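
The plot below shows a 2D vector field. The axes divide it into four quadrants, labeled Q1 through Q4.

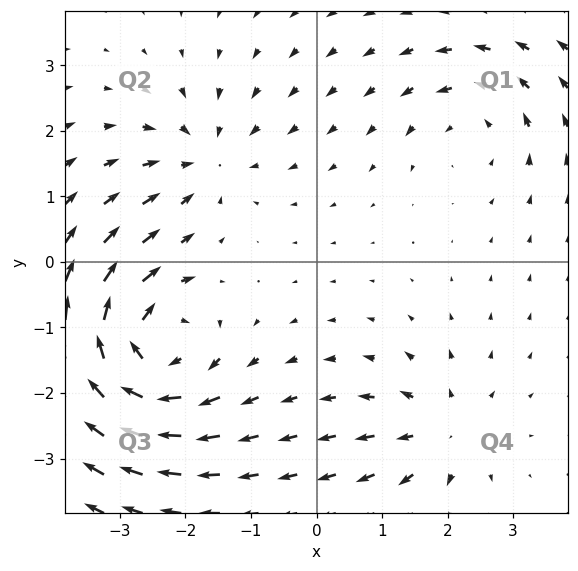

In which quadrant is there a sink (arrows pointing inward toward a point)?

Q2

The sink sits at approximately (-1.7, 1.6), which lies in quadrant Q2. The divergence there is about -3, negative as expected for a sink.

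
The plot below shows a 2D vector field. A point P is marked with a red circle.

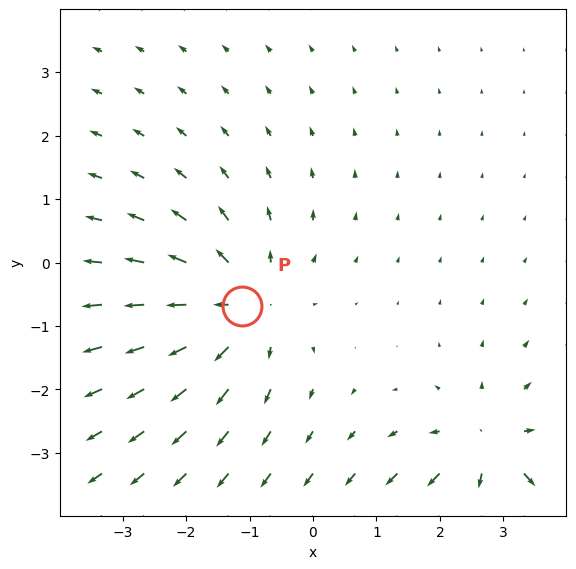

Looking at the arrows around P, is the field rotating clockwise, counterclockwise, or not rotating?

not rotating

Near P at (-1.1, -0.7) the arrows show no circulation. The curl there is ≈0.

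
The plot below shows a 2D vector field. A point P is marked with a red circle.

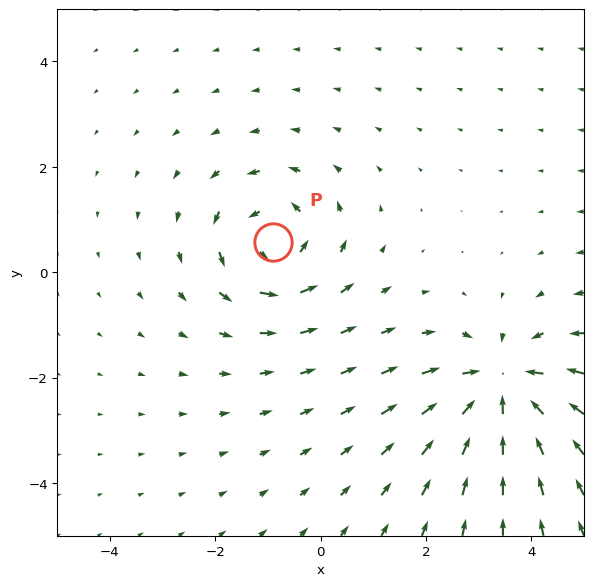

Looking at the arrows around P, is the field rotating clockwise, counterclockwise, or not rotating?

counterclockwise

Near P at (-0.9, 0.6) the arrows circulate counterclockwise. The curl (z-component) there is about +4; positive curl means counterclockwise rotation.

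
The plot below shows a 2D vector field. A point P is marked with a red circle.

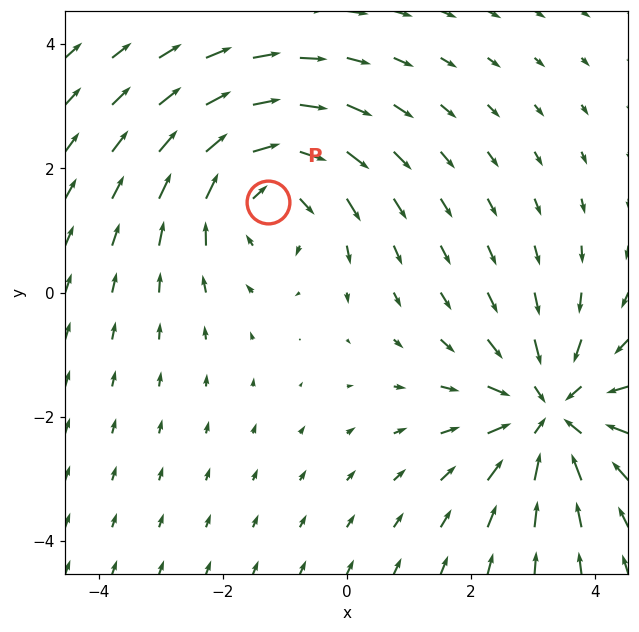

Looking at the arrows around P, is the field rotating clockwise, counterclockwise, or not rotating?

clockwise

Near P at (-1.3, 1.5) the arrows circulate clockwise. The curl (z-component) there is about -3; negative curl means clockwise rotation.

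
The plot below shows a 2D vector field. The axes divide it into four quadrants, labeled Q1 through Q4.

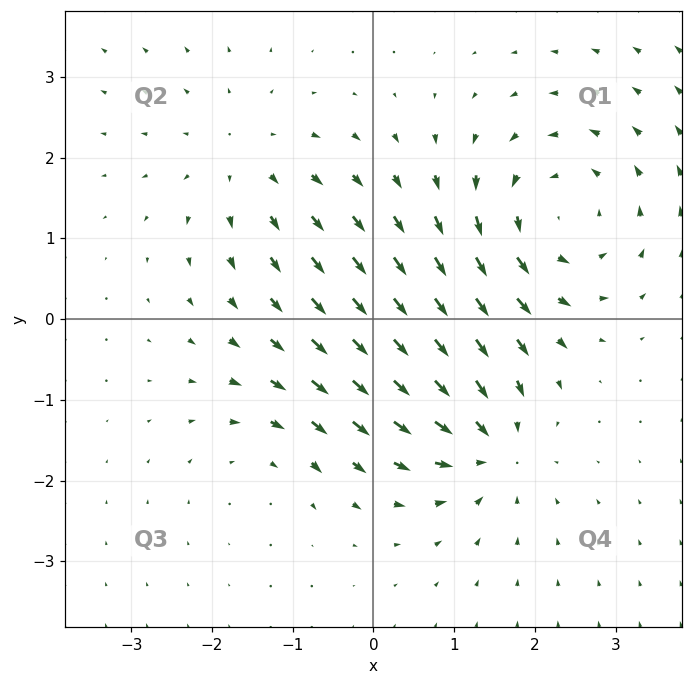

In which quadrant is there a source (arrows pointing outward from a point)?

Q2

The source sits at approximately (-1.6, 2.0), which lies in quadrant Q2. The divergence there is about +3, positive as expected for a source.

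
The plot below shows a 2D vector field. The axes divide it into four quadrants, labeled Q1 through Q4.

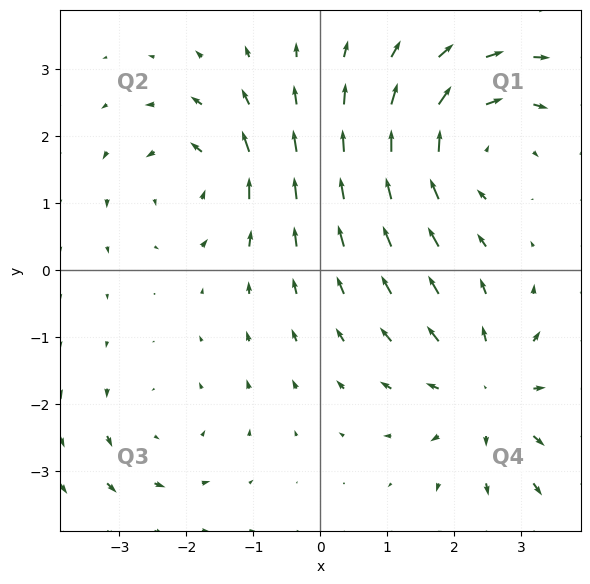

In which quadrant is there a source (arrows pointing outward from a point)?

Q4

The source sits at approximately (2.6, -1.8), which lies in quadrant Q4. The divergence there is about +4, positive as expected for a source.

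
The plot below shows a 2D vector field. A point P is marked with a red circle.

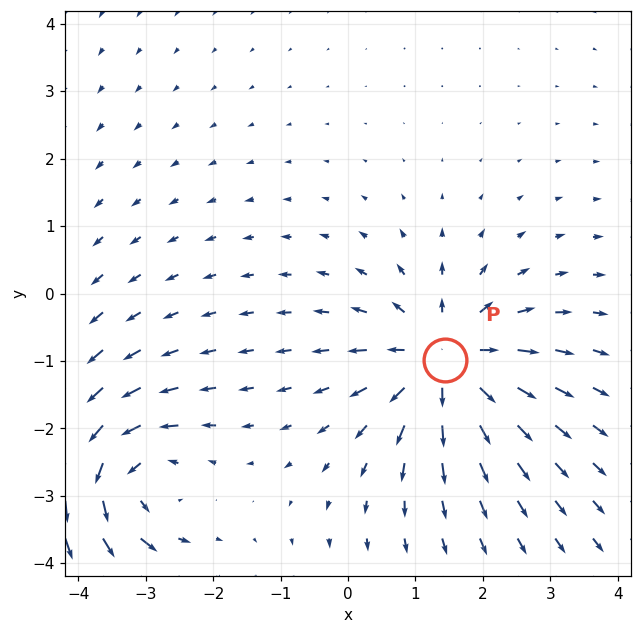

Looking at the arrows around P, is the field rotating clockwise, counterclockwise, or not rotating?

Near P at (1.4, -1.0) the arrows show no circulation. The curl there is ≈0.

not rotating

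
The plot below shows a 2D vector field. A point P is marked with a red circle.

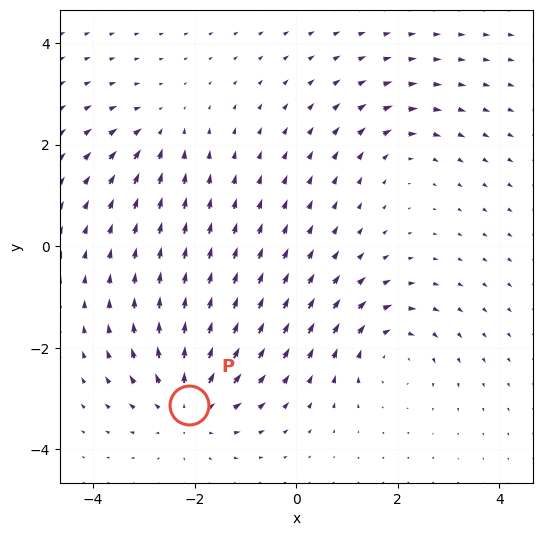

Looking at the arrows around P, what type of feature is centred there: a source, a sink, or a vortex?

source

At P (-2.1, -3.1) the arrows spread outward. Divergence about +5, curl ≈0 — positive divergence with near-zero curl is a source.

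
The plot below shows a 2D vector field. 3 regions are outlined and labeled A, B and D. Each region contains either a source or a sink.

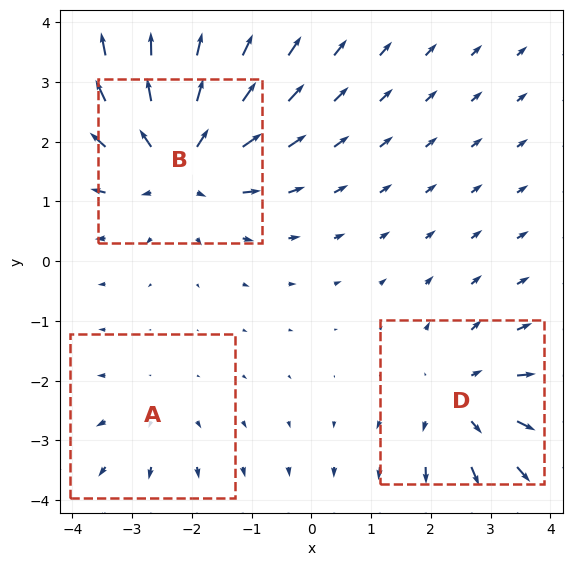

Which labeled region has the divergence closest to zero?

Divergence at each region's feature centre — A: about +2, B: about +5, D: about +3. Region A is closest to zero.

A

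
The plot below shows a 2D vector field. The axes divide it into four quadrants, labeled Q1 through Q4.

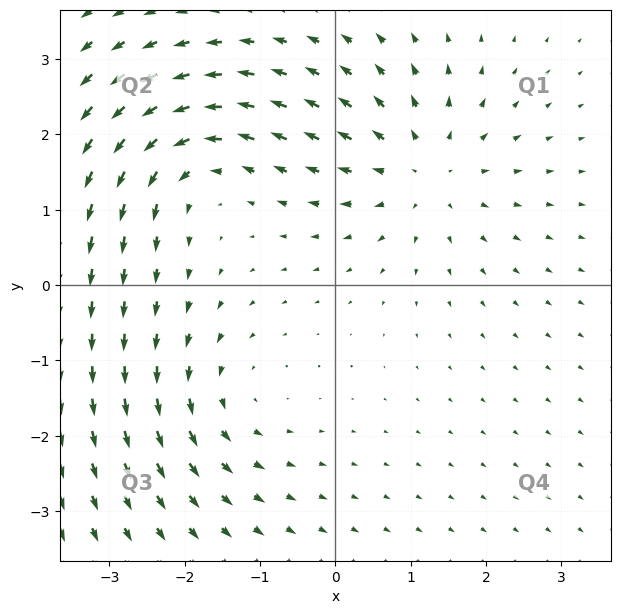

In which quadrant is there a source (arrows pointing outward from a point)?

Q1

The source sits at approximately (1.2, 1.5), which lies in quadrant Q1. The divergence there is about +4, positive as expected for a source.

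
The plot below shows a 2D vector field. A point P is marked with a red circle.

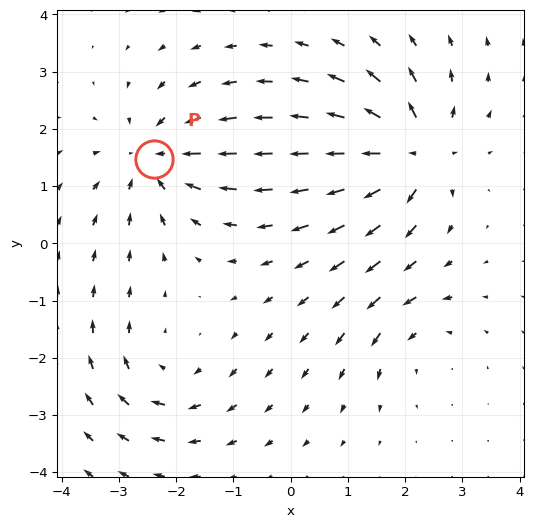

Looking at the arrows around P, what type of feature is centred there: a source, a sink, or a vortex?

sink

At P (-2.4, 1.5) the arrows converge inward. Divergence about -5, curl ≈0 — negative divergence with near-zero curl is a sink.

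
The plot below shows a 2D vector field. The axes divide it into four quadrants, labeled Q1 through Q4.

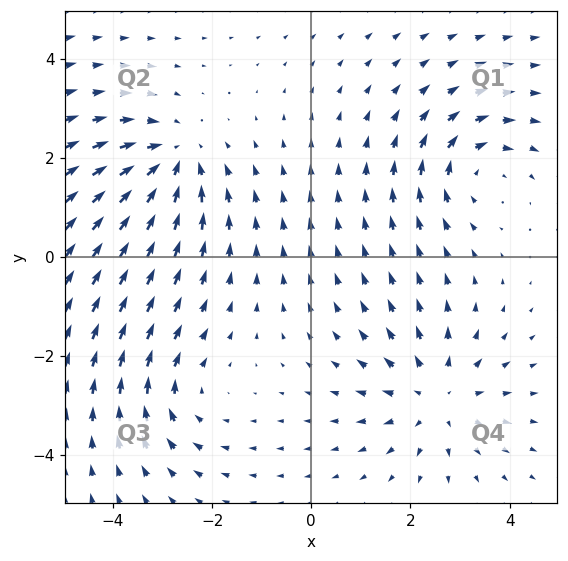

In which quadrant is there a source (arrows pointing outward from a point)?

Q4

The source sits at approximately (2.5, -2.8), which lies in quadrant Q4. The divergence there is about +4, positive as expected for a source.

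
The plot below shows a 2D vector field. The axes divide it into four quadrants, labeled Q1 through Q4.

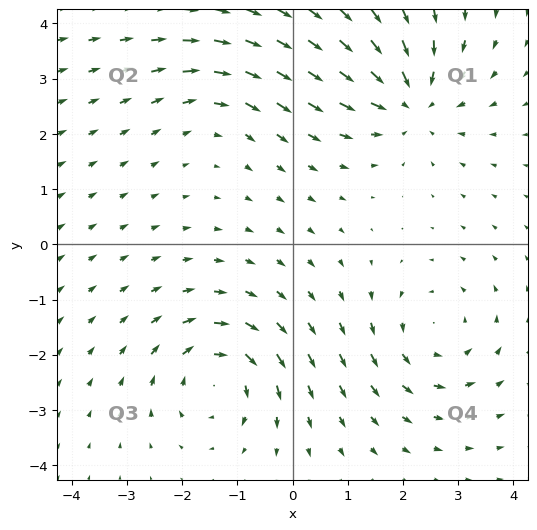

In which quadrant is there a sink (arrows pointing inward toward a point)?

Q1

The sink sits at approximately (2.1, 2.6), which lies in quadrant Q1. The divergence there is about -5, negative as expected for a sink.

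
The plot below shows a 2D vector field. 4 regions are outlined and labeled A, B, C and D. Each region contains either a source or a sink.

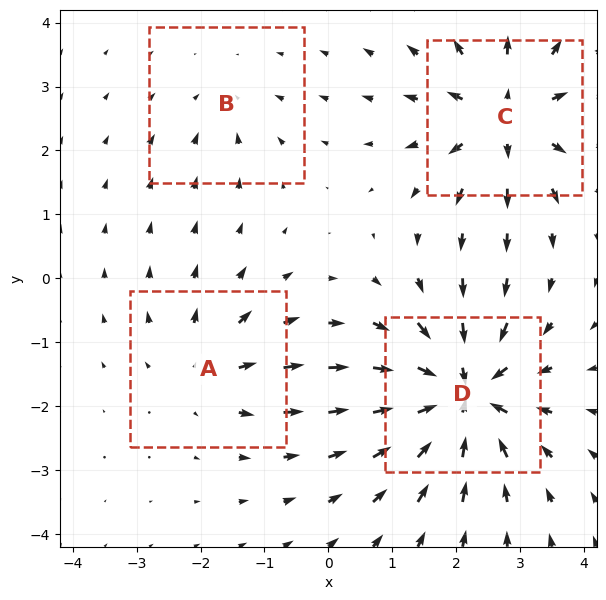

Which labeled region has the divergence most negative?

Divergence at each region's feature centre — A: about +4, B: about -2, C: about +6, D: about -8. Region D is most negative.

D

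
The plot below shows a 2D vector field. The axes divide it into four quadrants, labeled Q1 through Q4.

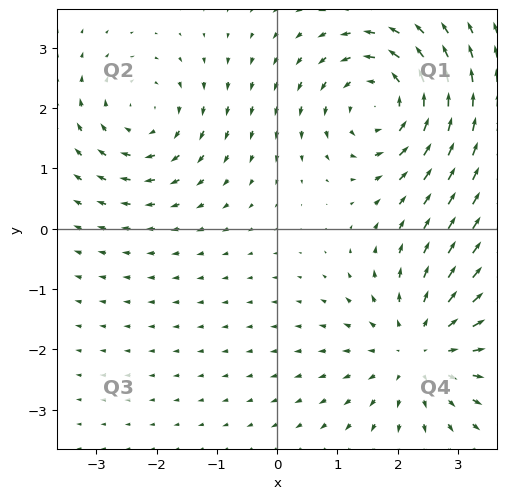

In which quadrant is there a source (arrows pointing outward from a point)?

The source sits at approximately (2.4, -2.0), which lies in quadrant Q4. The divergence there is about +4, positive as expected for a source.

Q4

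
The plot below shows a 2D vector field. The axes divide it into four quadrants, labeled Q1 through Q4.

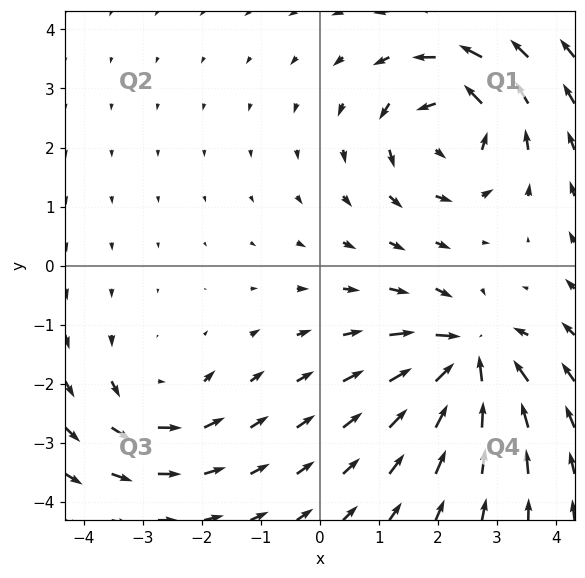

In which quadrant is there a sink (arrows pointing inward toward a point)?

The sink sits at approximately (2.5, -1.5), which lies in quadrant Q4. The divergence there is about -5, negative as expected for a sink.

Q4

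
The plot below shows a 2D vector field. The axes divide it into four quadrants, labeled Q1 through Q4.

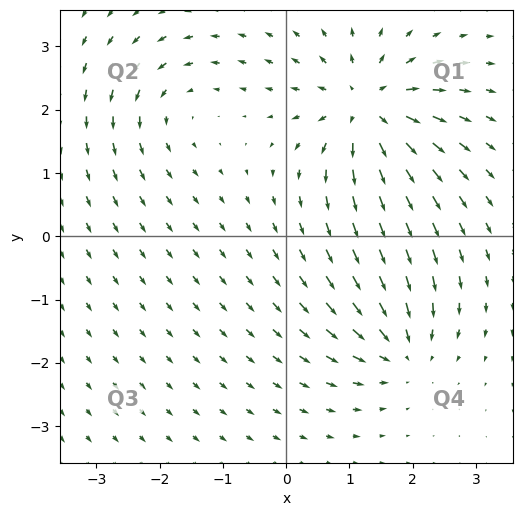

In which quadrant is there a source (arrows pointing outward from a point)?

Q1

The source sits at approximately (1.3, 2.0), which lies in quadrant Q1. The divergence there is about +6, positive as expected for a source.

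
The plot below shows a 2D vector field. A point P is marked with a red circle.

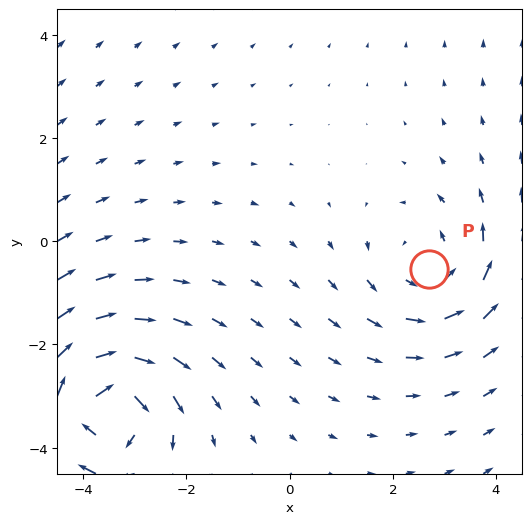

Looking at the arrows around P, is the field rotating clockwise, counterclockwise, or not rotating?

counterclockwise

Near P at (2.7, -0.5) the arrows circulate counterclockwise. The curl (z-component) there is about +3; positive curl means counterclockwise rotation.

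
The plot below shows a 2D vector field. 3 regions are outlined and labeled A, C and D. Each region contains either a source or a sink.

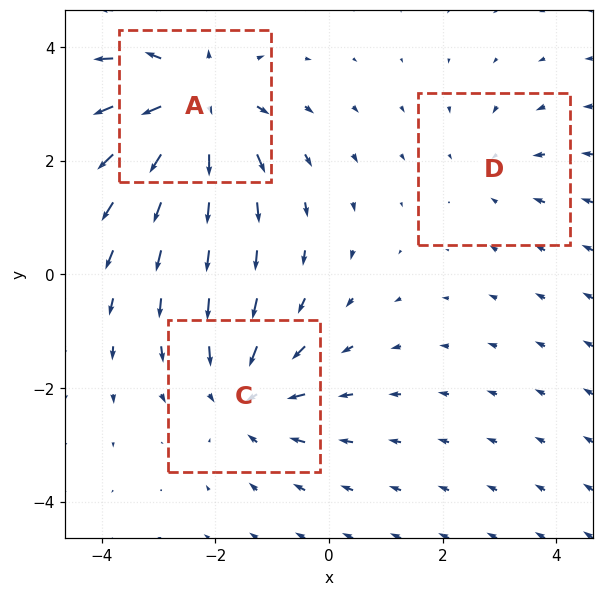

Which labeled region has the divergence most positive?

Divergence at each region's feature centre — A: about +4, C: about -3, D: about -2. Region A is most positive.

A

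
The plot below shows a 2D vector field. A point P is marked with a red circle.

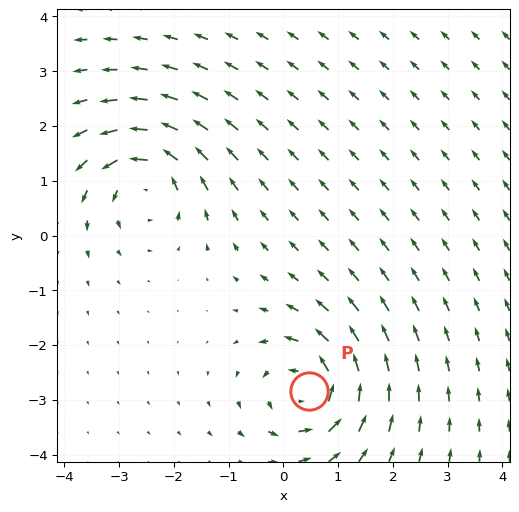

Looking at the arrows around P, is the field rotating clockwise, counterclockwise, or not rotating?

Near P at (0.5, -2.8) the arrows circulate counterclockwise. The curl (z-component) there is about +4; positive curl means counterclockwise rotation.

counterclockwise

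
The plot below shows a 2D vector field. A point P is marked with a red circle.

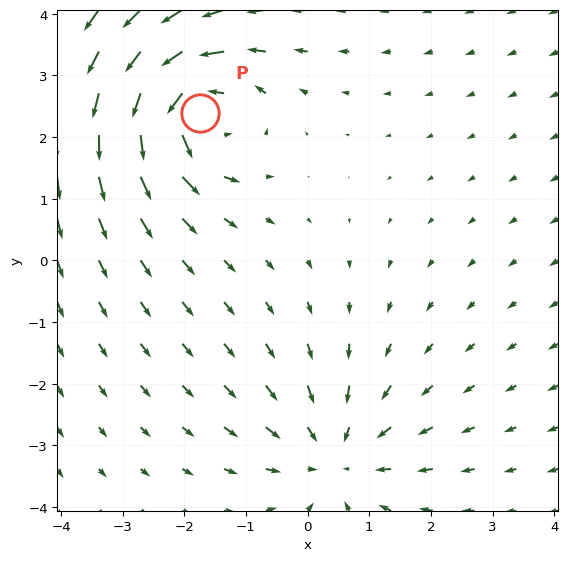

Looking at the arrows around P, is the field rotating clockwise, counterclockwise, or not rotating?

Near P at (-1.7, 2.4) the arrows circulate counterclockwise. The curl (z-component) there is about +4; positive curl means counterclockwise rotation.

counterclockwise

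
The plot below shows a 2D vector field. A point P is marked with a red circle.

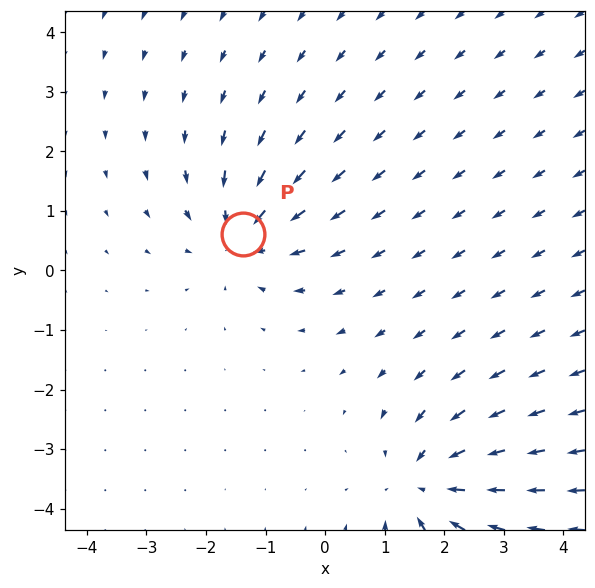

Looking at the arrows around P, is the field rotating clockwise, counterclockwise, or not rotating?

Near P at (-1.4, 0.6) the arrows show no circulation. The curl there is ≈0.

not rotating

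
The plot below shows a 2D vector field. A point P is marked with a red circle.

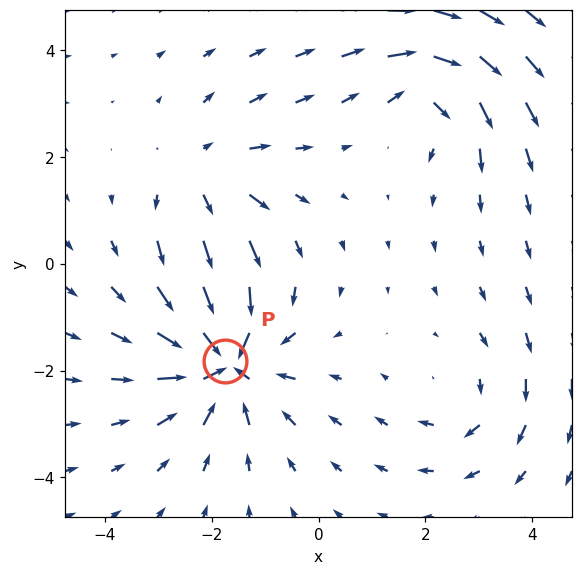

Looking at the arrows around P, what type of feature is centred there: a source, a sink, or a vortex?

sink

At P (-1.8, -1.8) the arrows converge inward. Divergence about -6, curl ≈0 — negative divergence with near-zero curl is a sink.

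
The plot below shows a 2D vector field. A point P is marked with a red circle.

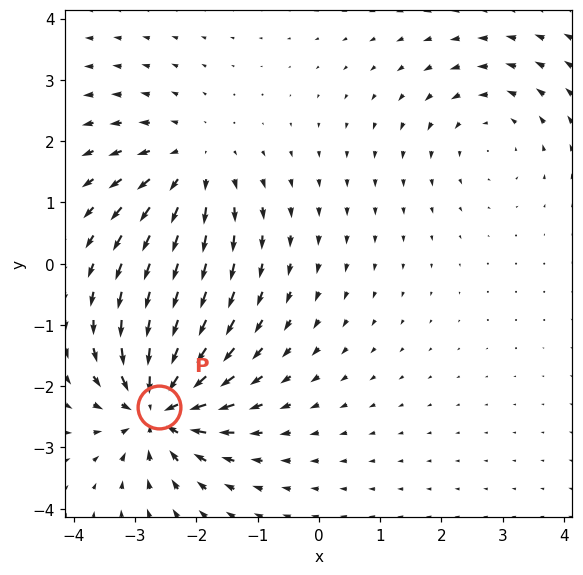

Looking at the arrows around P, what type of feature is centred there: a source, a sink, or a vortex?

At P (-2.6, -2.3) the arrows converge inward. Divergence about -6, curl ≈0 — negative divergence with near-zero curl is a sink.

sink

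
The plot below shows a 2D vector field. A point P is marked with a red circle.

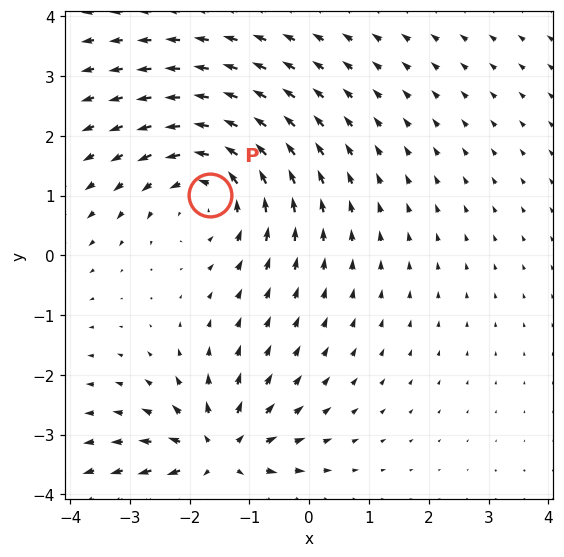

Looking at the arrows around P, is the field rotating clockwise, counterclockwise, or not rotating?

Near P at (-1.7, 1.0) the arrows circulate counterclockwise. The curl (z-component) there is about +4; positive curl means counterclockwise rotation.

counterclockwise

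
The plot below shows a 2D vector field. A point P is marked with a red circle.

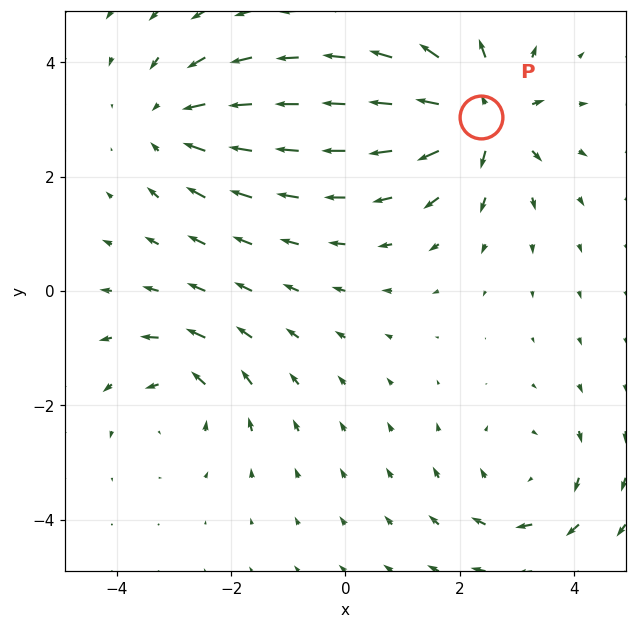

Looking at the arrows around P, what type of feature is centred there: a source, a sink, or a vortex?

At P (2.4, 3.1) the arrows spread outward. Divergence about +6, curl ≈0 — positive divergence with near-zero curl is a source.

source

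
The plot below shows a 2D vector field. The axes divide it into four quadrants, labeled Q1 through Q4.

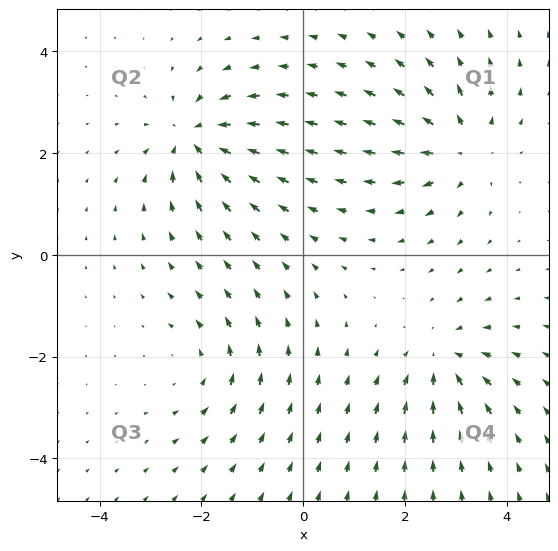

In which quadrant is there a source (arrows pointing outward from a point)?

Q1

The source sits at approximately (3.1, 2.1), which lies in quadrant Q1. The divergence there is about +5, positive as expected for a source.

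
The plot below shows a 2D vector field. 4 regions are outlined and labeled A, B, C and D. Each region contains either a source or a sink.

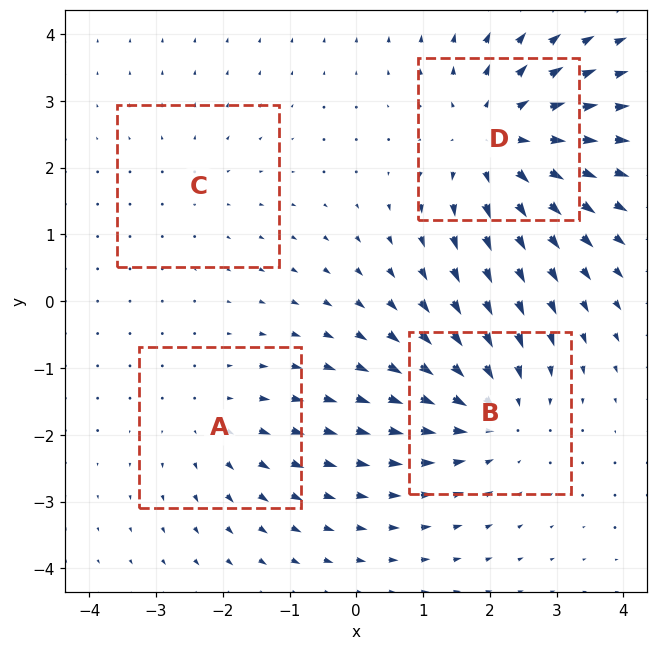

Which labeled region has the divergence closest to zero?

C

Divergence at each region's feature centre — A: about +3, B: about -4, C: about +2, D: about +6. Region C is closest to zero.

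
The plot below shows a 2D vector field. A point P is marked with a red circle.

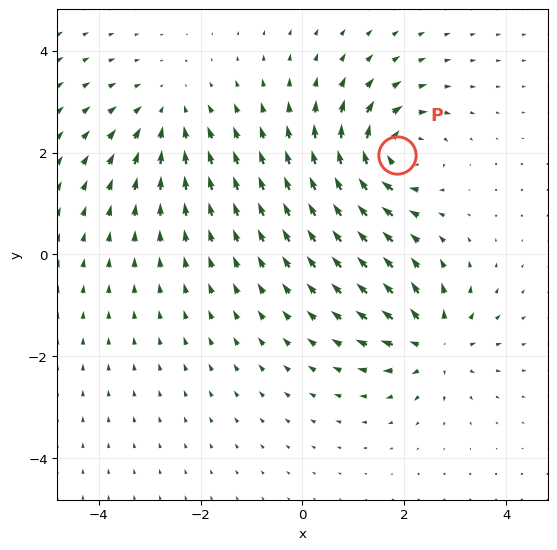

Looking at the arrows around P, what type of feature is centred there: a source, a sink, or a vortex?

At P (1.8, 1.9) the arrows circulate clockwise. Divergence ≈0, curl about -7 — near-zero divergence with nonzero curl is a vortex.

vortex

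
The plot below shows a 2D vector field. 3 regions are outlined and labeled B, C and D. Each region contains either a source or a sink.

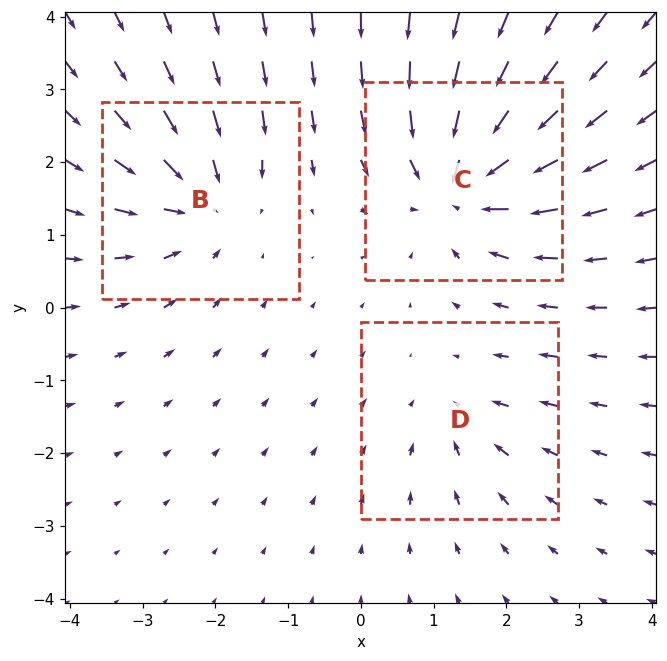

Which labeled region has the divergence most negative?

C

Divergence at each region's feature centre — B: about -4, C: about -5, D: about -2. Region C is most negative.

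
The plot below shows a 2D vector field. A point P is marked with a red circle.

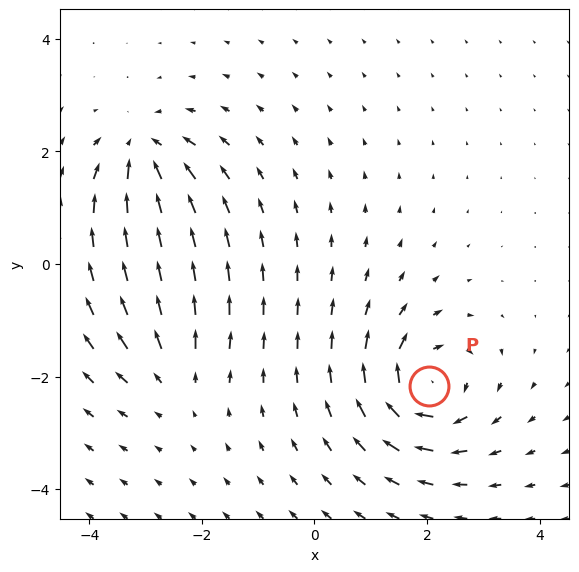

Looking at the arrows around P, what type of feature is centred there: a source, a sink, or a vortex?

vortex

At P (2.0, -2.2) the arrows circulate clockwise. Divergence ≈0, curl about -6 — near-zero divergence with nonzero curl is a vortex.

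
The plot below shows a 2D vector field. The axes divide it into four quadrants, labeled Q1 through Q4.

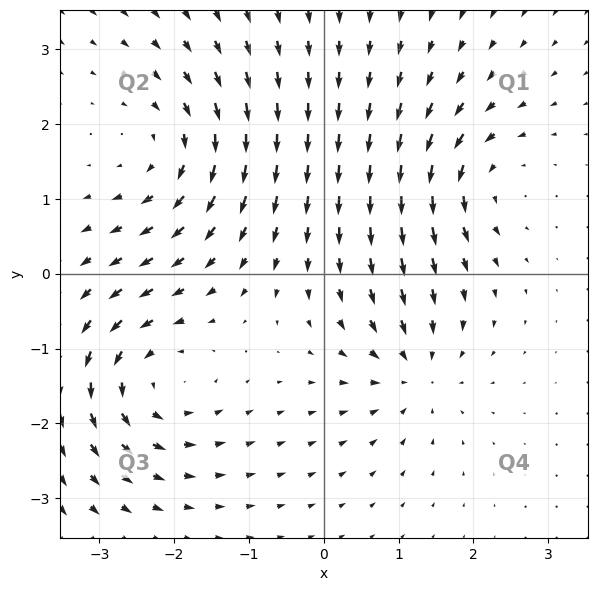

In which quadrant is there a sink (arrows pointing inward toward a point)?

Q4

The sink sits at approximately (1.2, -1.3), which lies in quadrant Q4. The divergence there is about -5, negative as expected for a sink.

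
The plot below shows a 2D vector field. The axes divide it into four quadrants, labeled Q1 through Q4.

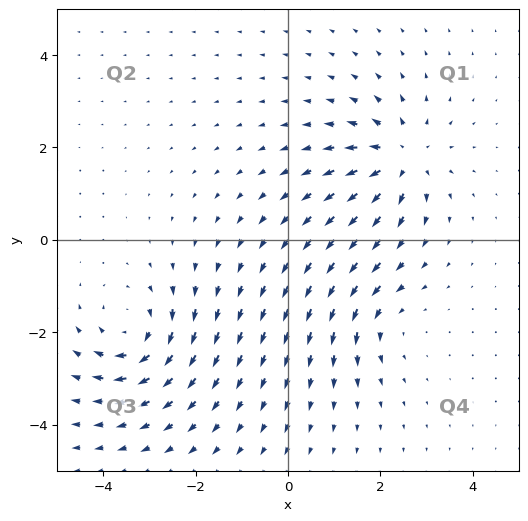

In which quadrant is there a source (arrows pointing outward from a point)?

Q1

The source sits at approximately (2.5, 1.8), which lies in quadrant Q1. The divergence there is about +6, positive as expected for a source.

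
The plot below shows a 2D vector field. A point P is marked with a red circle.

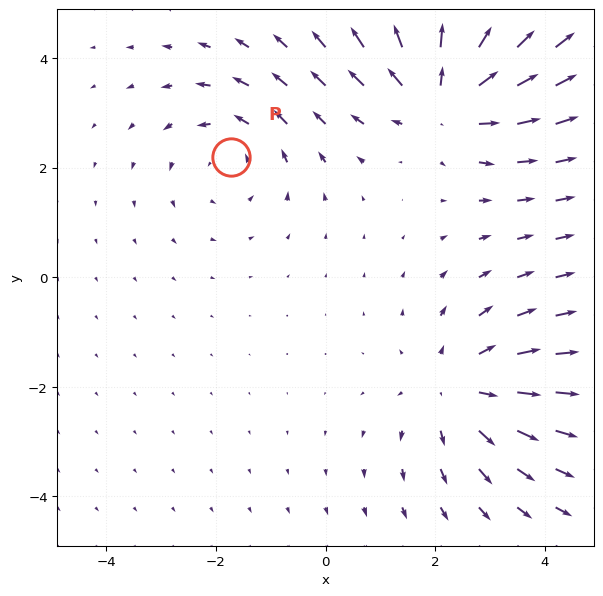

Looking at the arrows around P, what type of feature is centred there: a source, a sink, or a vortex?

vortex

At P (-1.7, 2.2) the arrows circulate counterclockwise. Divergence ≈0, curl about +3 — near-zero divergence with nonzero curl is a vortex.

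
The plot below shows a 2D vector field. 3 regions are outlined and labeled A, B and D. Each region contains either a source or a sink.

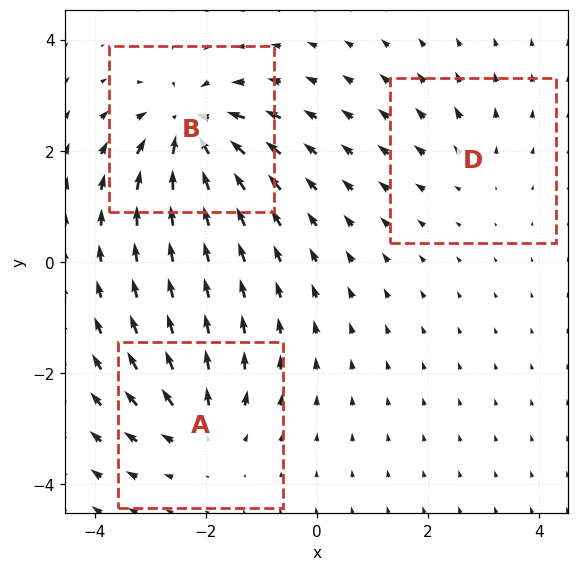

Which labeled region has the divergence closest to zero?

D

Divergence at each region's feature centre — A: about +4, B: about -6, D: about +2. Region D is closest to zero.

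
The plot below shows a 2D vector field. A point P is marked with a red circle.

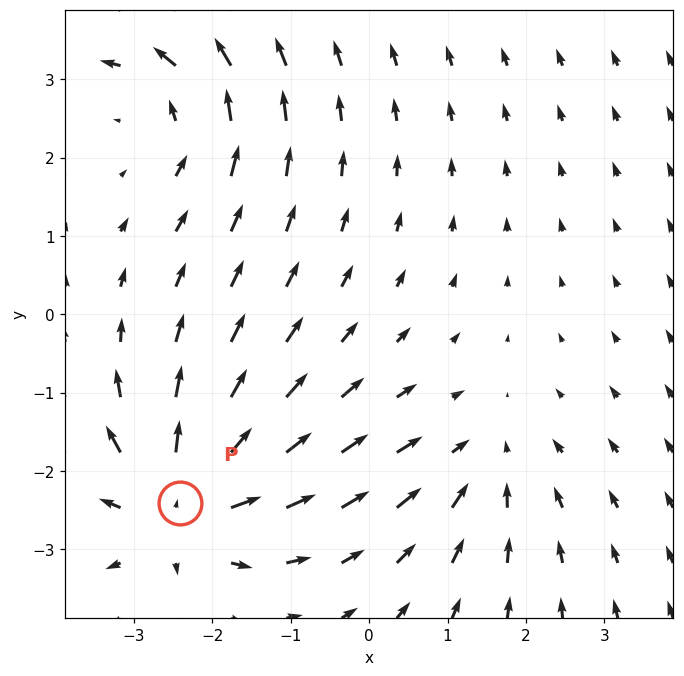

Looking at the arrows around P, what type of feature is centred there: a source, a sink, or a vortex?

At P (-2.4, -2.4) the arrows spread outward. Divergence about +5, curl ≈0 — positive divergence with near-zero curl is a source.

source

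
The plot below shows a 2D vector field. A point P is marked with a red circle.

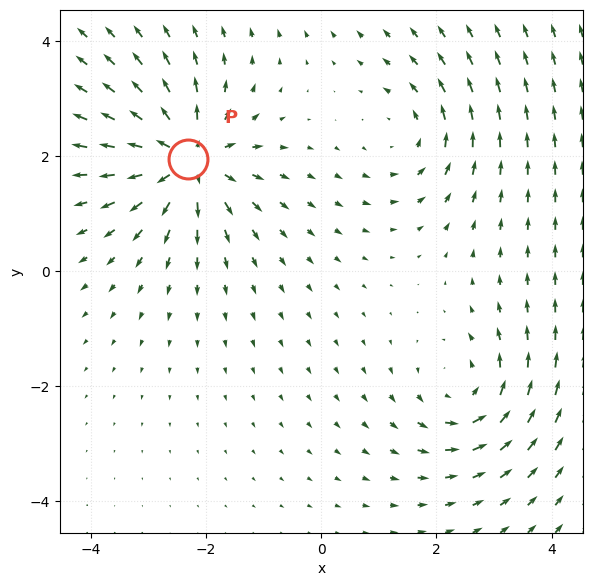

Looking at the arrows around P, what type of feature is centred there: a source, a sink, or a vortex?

source

At P (-2.3, 1.9) the arrows spread outward. Divergence about +7, curl ≈0 — positive divergence with near-zero curl is a source.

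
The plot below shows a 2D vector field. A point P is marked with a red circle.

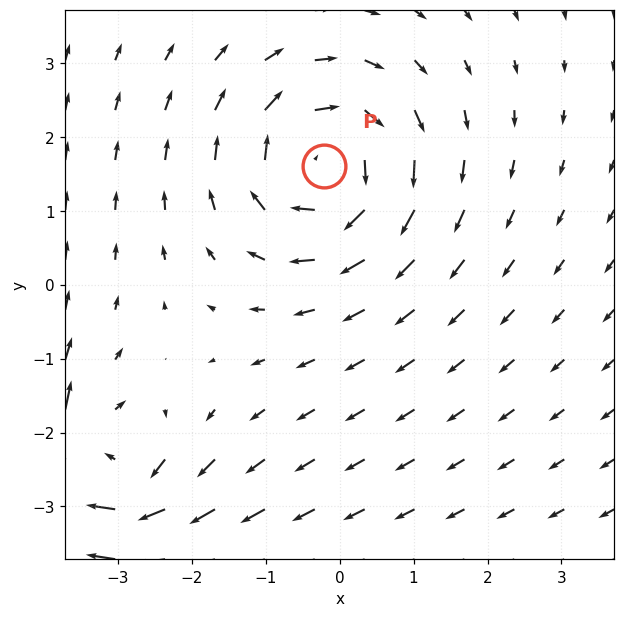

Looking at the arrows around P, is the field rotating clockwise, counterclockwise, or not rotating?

Near P at (-0.2, 1.6) the arrows circulate clockwise. The curl (z-component) there is about -5; negative curl means clockwise rotation.

clockwise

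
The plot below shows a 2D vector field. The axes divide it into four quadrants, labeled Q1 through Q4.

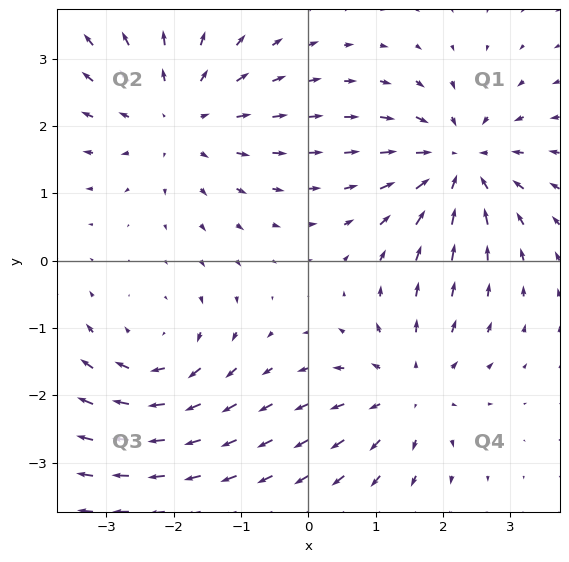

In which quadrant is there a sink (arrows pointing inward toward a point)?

Q1

The sink sits at approximately (2.2, 1.5), which lies in quadrant Q1. The divergence there is about -5, negative as expected for a sink.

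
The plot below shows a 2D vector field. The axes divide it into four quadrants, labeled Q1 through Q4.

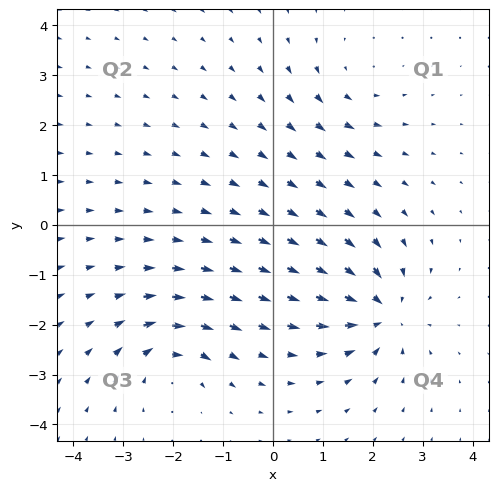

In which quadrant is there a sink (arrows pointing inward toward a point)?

Q4

The sink sits at approximately (2.2, -1.8), which lies in quadrant Q4. The divergence there is about -5, negative as expected for a sink.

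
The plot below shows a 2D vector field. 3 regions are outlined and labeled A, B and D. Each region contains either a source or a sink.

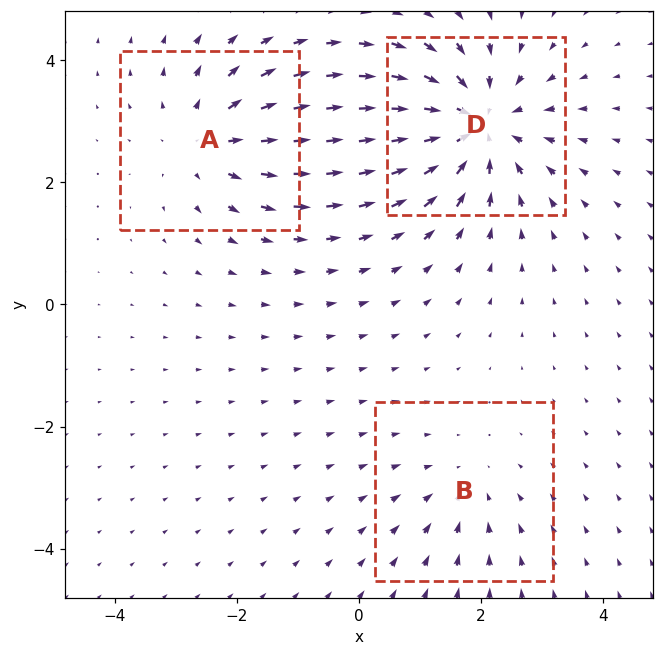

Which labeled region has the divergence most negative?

Divergence at each region's feature centre — A: about +3, B: about -2, D: about -5. Region D is most negative.

D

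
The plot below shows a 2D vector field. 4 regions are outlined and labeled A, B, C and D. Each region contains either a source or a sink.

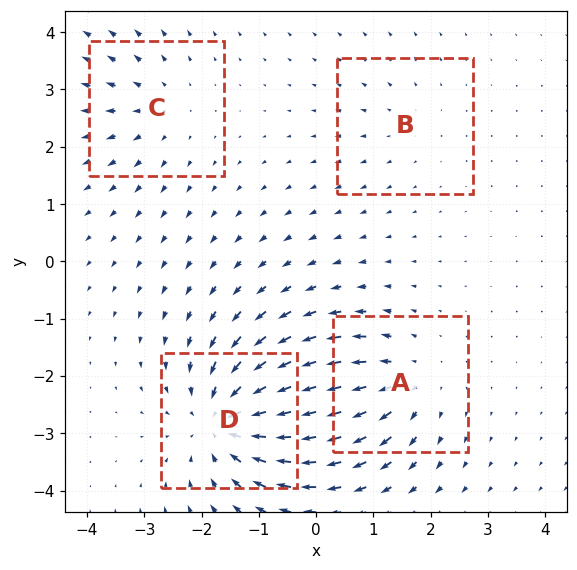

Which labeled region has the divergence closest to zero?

Divergence at each region's feature centre — A: about +4, B: about +2, C: about +3, D: about -7. Region B is closest to zero.

B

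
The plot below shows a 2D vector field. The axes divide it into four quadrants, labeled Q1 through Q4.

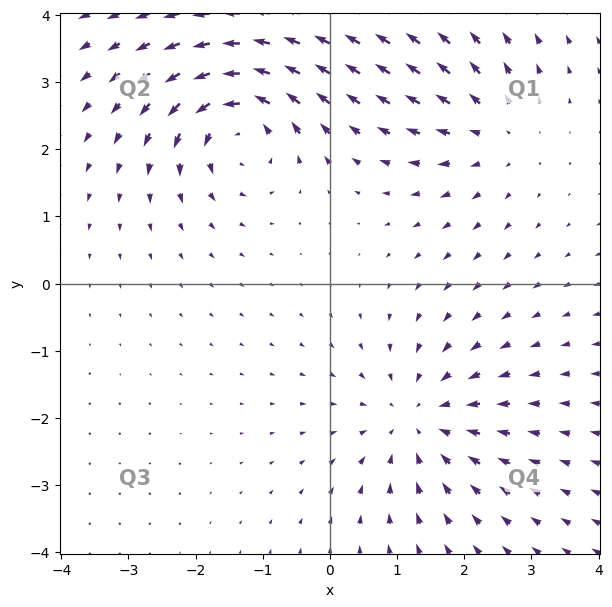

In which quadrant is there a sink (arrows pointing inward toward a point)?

Q4

The sink sits at approximately (1.3, -2.0), which lies in quadrant Q4. The divergence there is about -4, negative as expected for a sink.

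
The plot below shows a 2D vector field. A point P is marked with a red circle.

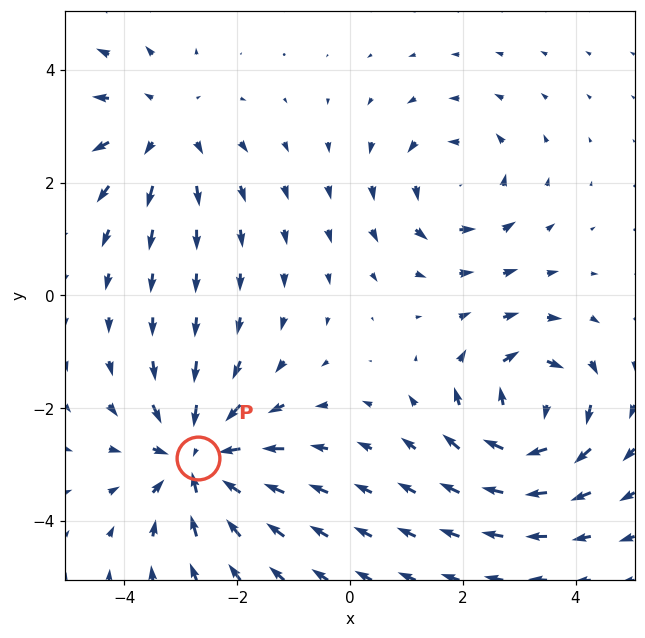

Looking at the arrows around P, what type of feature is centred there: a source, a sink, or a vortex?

sink

At P (-2.7, -2.9) the arrows converge inward. Divergence about -5, curl ≈0 — negative divergence with near-zero curl is a sink.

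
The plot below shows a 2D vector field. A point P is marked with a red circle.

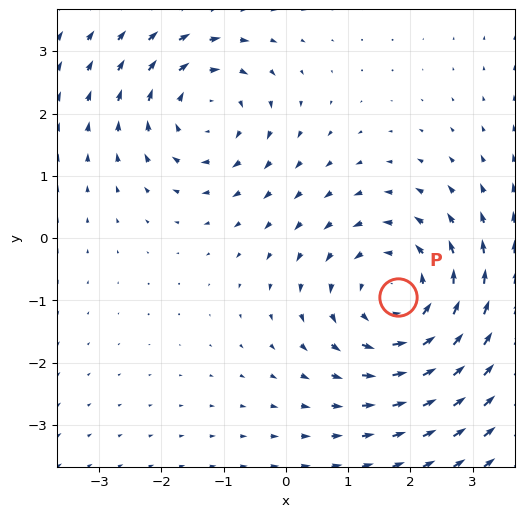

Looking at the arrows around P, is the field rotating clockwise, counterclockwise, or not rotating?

Near P at (1.8, -1.0) the arrows circulate counterclockwise. The curl (z-component) there is about +4; positive curl means counterclockwise rotation.

counterclockwise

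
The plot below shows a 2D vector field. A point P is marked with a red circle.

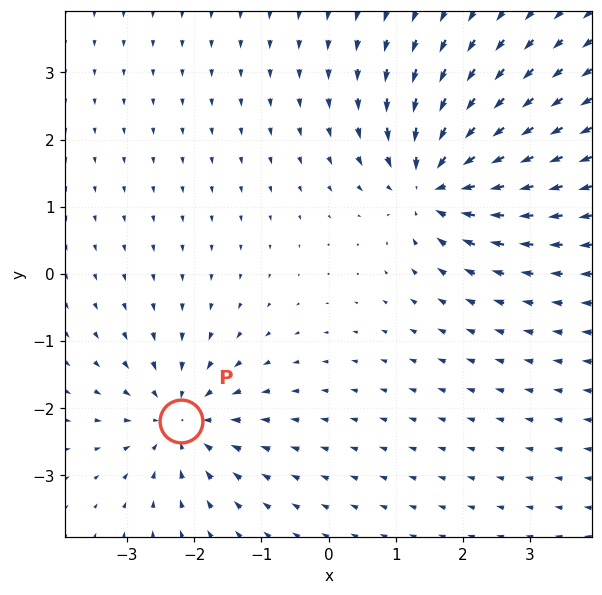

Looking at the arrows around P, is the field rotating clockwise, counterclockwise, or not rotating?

Near P at (-2.2, -2.2) the arrows show no circulation. The curl there is ≈0.

not rotating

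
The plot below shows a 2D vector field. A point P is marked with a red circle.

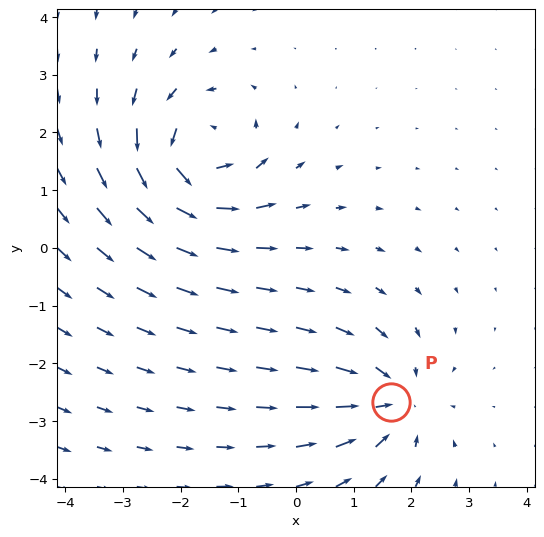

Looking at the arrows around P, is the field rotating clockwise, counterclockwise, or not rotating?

not rotating

Near P at (1.6, -2.7) the arrows show no circulation. The curl there is ≈0.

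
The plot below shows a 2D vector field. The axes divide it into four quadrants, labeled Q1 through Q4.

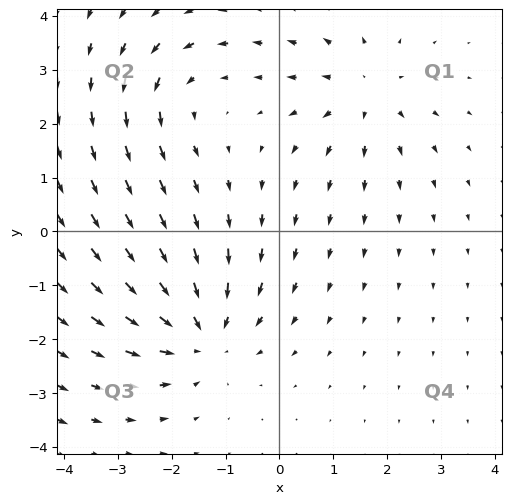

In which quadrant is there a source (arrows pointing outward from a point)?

Q1

The source sits at approximately (1.6, 2.6), which lies in quadrant Q1. The divergence there is about +3, positive as expected for a source.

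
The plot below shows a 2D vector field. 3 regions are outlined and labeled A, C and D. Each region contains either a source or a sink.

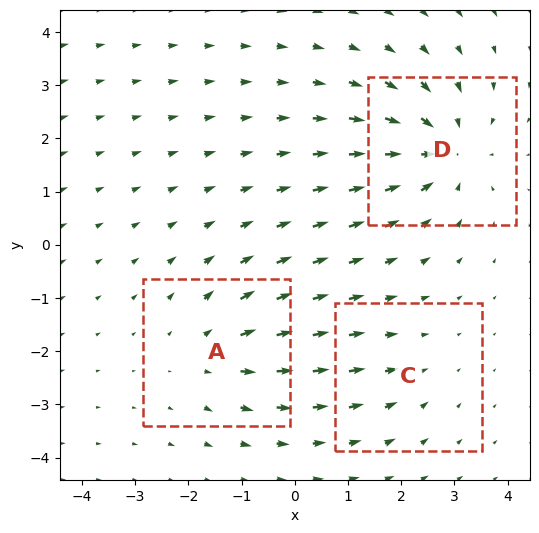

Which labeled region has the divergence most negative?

D

Divergence at each region's feature centre — A: about +3, C: about -2, D: about -5. Region D is most negative.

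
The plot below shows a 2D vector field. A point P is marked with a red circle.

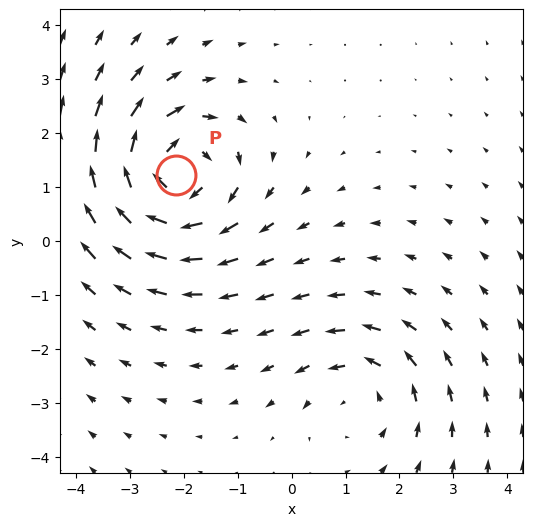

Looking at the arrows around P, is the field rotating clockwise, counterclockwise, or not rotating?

Near P at (-2.1, 1.2) the arrows circulate clockwise. The curl (z-component) there is about -5; negative curl means clockwise rotation.

clockwise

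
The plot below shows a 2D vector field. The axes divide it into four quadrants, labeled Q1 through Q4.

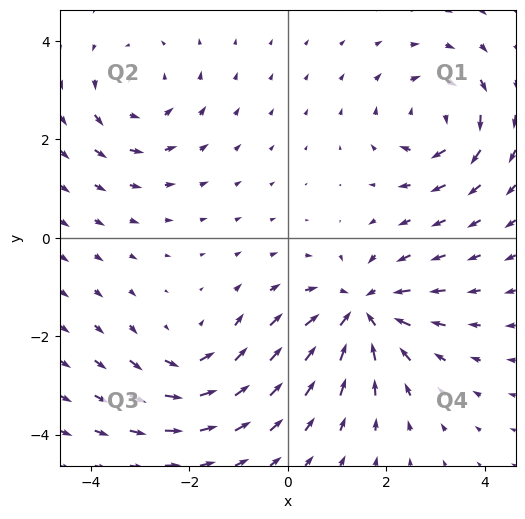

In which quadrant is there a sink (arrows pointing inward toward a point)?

Q4

The sink sits at approximately (1.5, -1.5), which lies in quadrant Q4. The divergence there is about -5, negative as expected for a sink.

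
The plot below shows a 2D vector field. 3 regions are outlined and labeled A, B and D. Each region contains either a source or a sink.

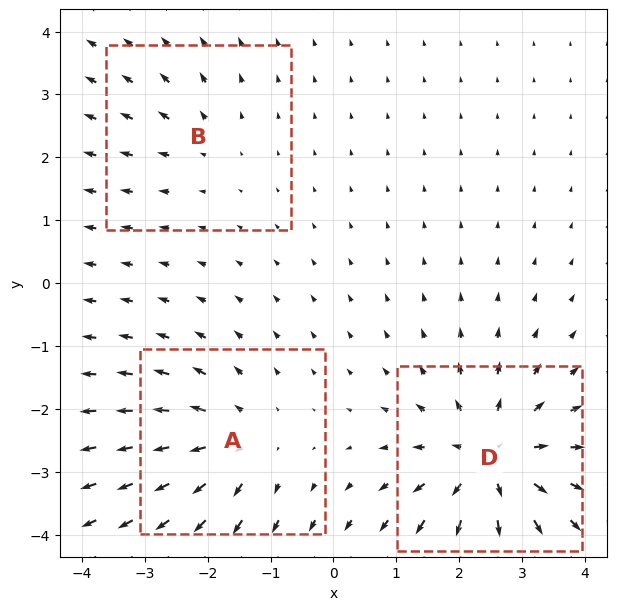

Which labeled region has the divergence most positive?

Divergence at each region's feature centre — A: about +4, B: about +2, D: about +5. Region D is most positive.

D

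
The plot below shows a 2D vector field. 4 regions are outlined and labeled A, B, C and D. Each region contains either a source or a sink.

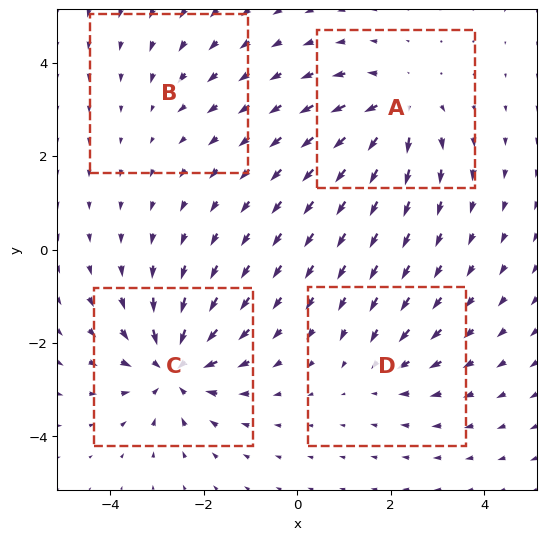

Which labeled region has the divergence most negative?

Divergence at each region's feature centre — A: about +5, B: about -2, C: about -7, D: about -3. Region C is most negative.

C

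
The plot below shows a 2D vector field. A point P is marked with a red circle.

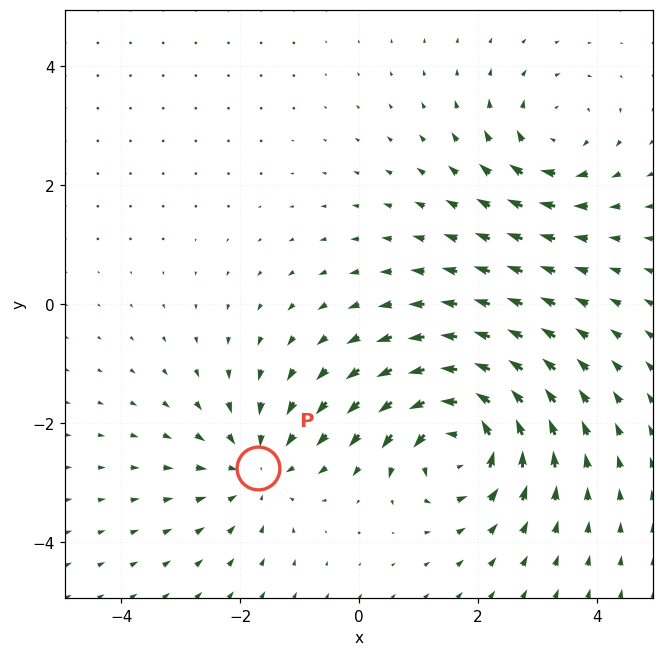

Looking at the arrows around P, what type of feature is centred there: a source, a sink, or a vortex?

At P (-1.7, -2.8) the arrows converge inward. Divergence about -3, curl ≈0 — negative divergence with near-zero curl is a sink.

sink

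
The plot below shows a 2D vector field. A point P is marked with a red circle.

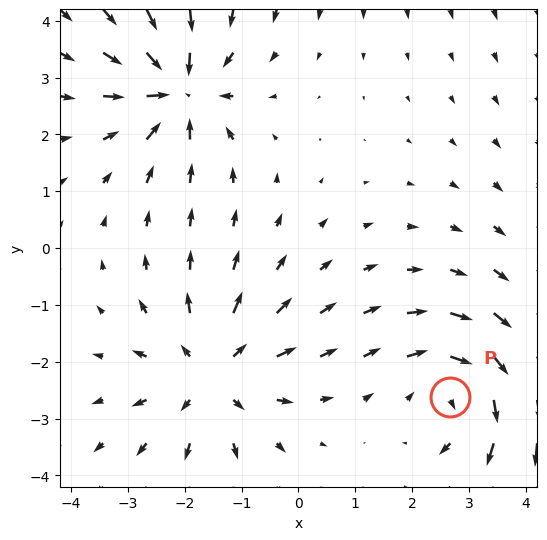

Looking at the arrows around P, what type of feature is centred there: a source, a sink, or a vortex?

At P (2.7, -2.6) the arrows circulate clockwise. Divergence ≈0, curl about -3 — near-zero divergence with nonzero curl is a vortex.

vortex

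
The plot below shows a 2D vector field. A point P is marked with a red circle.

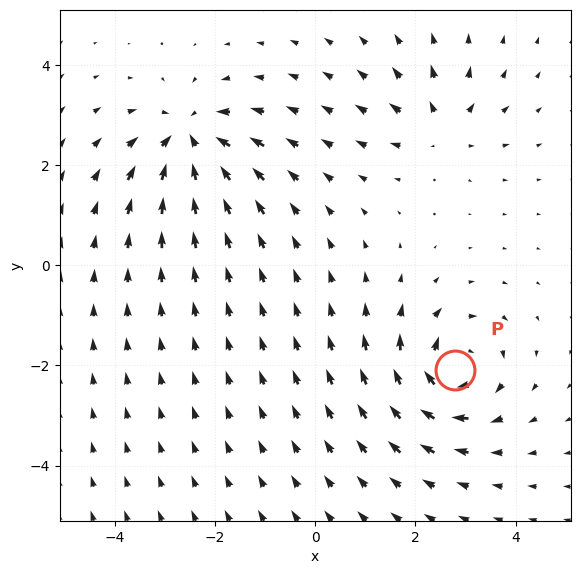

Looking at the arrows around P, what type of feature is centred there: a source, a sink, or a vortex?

vortex

At P (2.8, -2.1) the arrows circulate clockwise. Divergence ≈0, curl about -6 — near-zero divergence with nonzero curl is a vortex.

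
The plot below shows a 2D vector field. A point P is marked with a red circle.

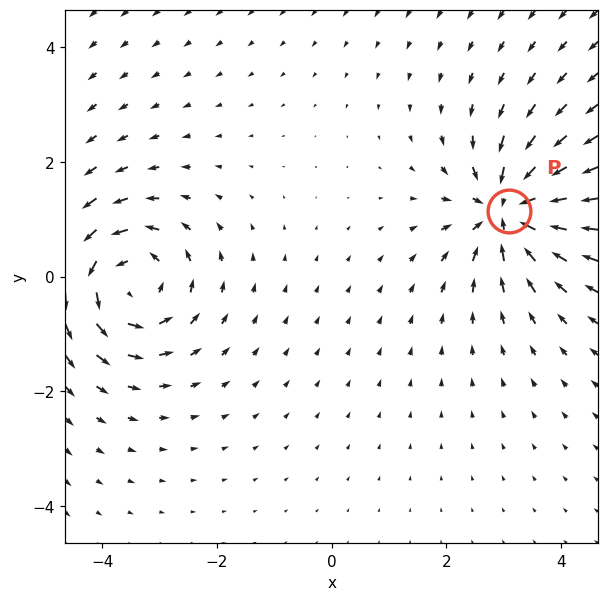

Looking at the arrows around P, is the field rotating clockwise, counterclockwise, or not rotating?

not rotating

Near P at (3.1, 1.1) the arrows show no circulation. The curl there is ≈0.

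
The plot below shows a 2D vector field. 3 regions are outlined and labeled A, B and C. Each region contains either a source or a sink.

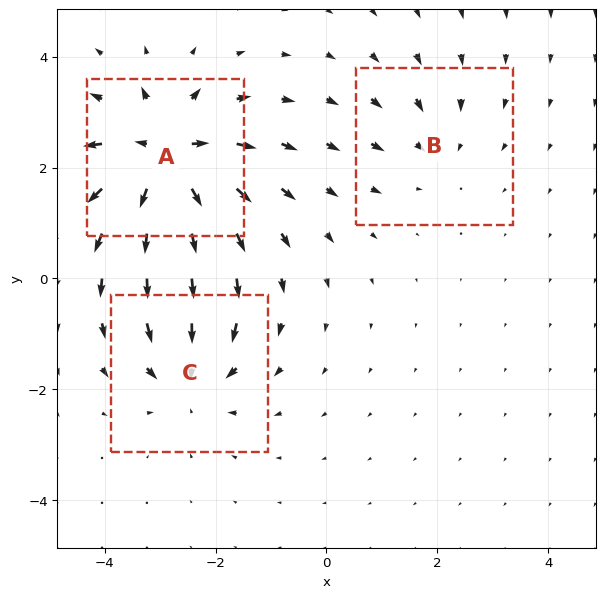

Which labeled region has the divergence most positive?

A

Divergence at each region's feature centre — A: about +6, B: about -2, C: about -4. Region A is most positive.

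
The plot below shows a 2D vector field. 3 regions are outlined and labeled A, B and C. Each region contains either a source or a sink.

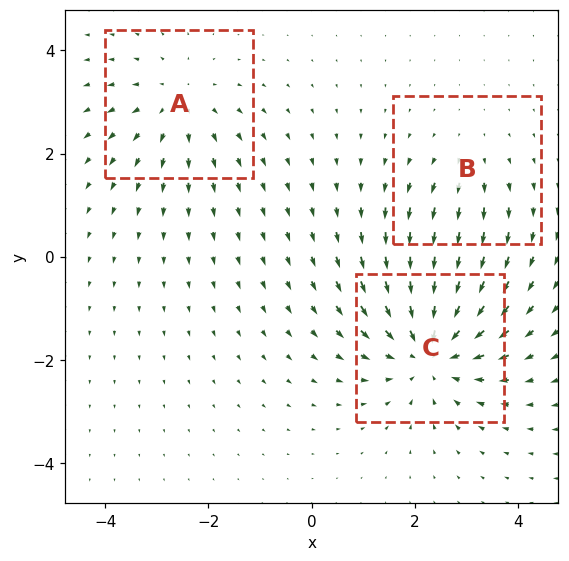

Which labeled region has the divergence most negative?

Divergence at each region's feature centre — A: about +3, B: about +2, C: about -4. Region C is most negative.

C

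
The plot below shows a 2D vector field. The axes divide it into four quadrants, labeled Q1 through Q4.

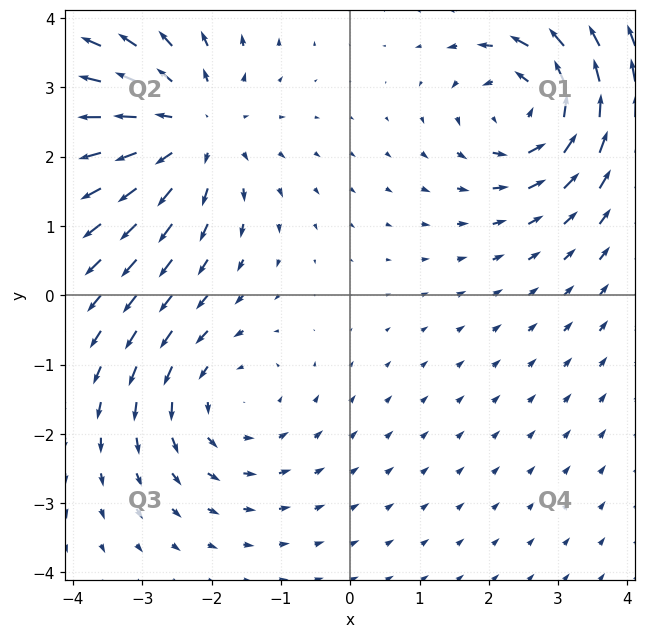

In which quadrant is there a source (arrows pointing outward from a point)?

Q2

The source sits at approximately (-2.3, 2.4), which lies in quadrant Q2. The divergence there is about +4, positive as expected for a source.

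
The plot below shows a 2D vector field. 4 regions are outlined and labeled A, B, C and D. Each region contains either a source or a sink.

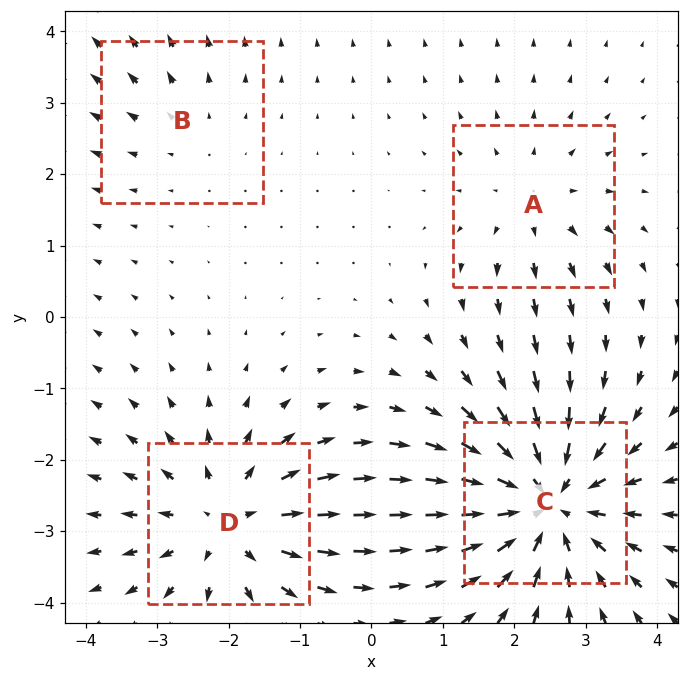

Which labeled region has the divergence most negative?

C

Divergence at each region's feature centre — A: about +3, B: about +2, C: about -6, D: about +5. Region C is most negative.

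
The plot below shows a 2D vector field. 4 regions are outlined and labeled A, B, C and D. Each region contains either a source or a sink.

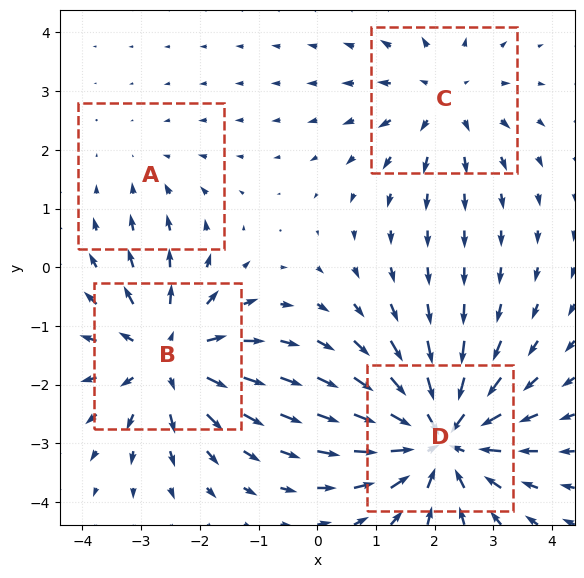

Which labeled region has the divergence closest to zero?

Divergence at each region's feature centre — A: about -2, B: about +5, C: about +3, D: about -6. Region A is closest to zero.

A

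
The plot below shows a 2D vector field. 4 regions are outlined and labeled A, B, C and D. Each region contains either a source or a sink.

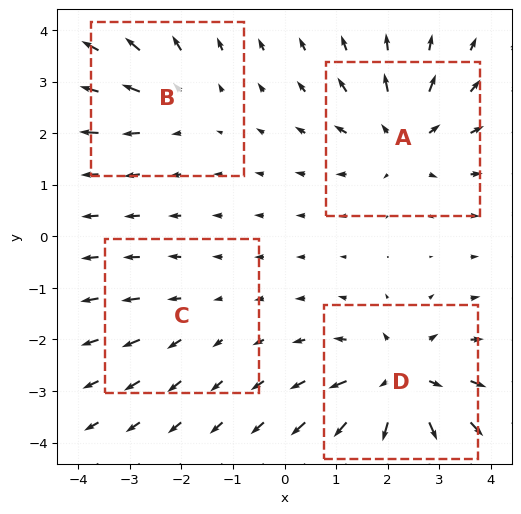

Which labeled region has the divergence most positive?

Divergence at each region's feature centre — A: about +5, B: about +3, C: about +2, D: about +7. Region D is most positive.

D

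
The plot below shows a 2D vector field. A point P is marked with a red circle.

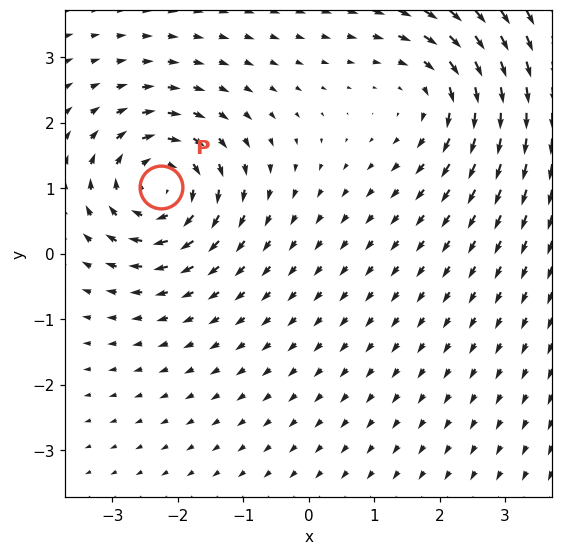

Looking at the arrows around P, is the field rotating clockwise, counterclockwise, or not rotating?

Near P at (-2.3, 1.0) the arrows circulate clockwise. The curl (z-component) there is about -6; negative curl means clockwise rotation.

clockwise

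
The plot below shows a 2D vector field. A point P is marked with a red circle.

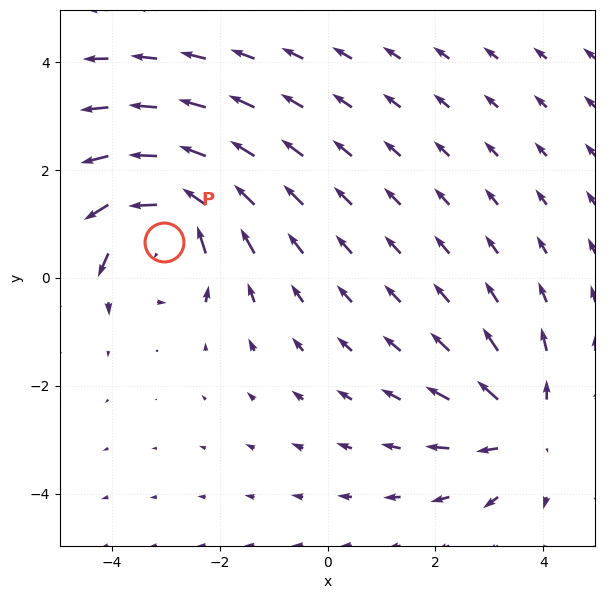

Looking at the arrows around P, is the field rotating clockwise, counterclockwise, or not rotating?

Near P at (-3.0, 0.7) the arrows circulate counterclockwise. The curl (z-component) there is about +4; positive curl means counterclockwise rotation.

counterclockwise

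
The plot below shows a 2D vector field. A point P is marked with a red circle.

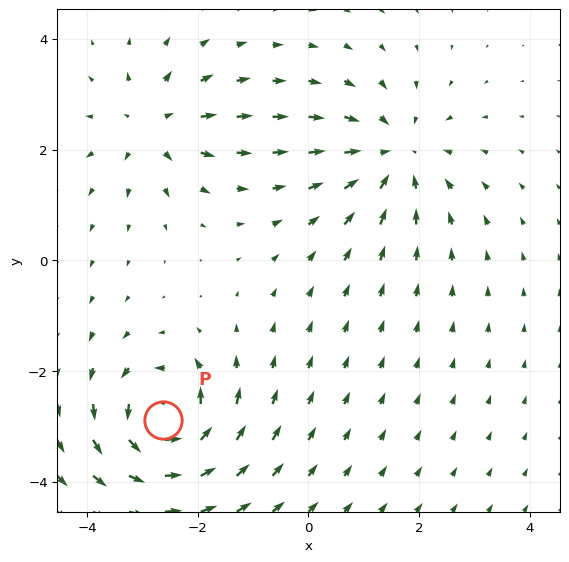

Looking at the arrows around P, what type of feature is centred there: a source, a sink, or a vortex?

At P (-2.6, -2.9) the arrows circulate counterclockwise. Divergence ≈0, curl about +6 — near-zero divergence with nonzero curl is a vortex.

vortex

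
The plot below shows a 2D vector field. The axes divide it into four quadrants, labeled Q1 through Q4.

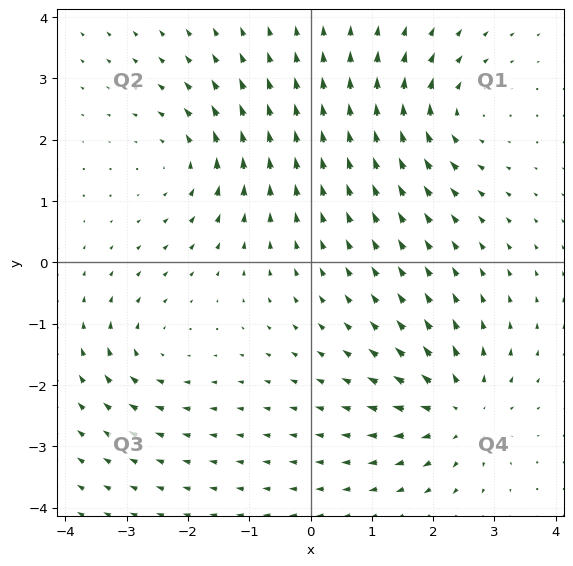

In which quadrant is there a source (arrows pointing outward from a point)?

Q4

The source sits at approximately (2.4, -2.4), which lies in quadrant Q4. The divergence there is about +5, positive as expected for a source.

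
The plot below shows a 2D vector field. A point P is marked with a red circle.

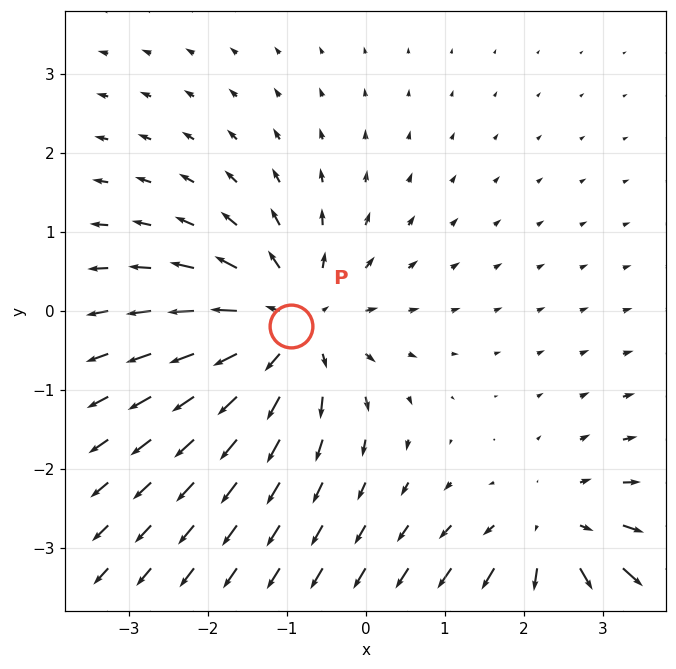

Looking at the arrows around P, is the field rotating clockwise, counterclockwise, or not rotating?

Near P at (-0.9, -0.2) the arrows show no circulation. The curl there is ≈0.

not rotating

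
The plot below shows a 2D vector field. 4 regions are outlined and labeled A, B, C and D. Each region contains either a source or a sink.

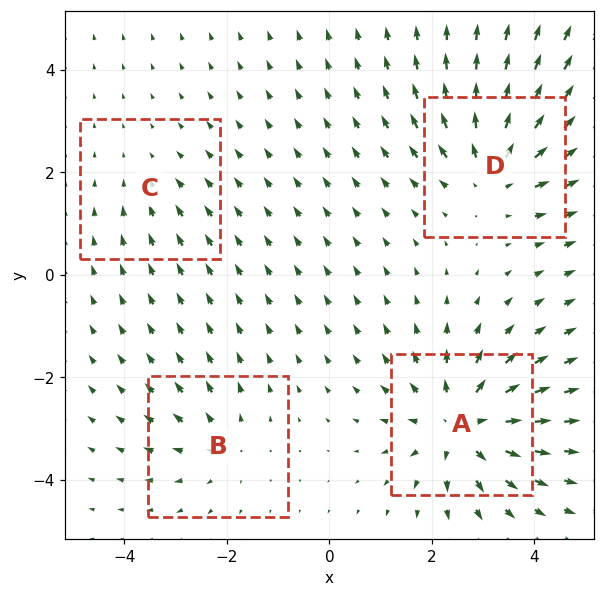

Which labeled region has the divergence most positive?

Divergence at each region's feature centre — A: about +7, B: about +3, C: about -2, D: about +5. Region A is most positive.

A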